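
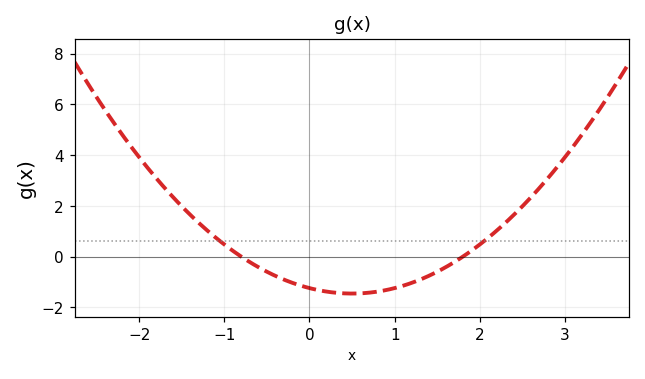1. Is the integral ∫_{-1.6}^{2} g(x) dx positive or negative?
negative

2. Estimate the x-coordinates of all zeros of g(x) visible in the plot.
-0.8, 1.8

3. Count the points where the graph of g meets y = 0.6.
2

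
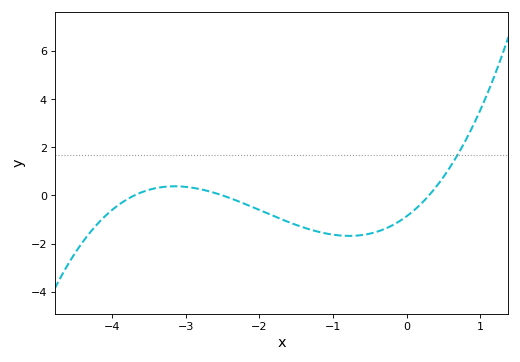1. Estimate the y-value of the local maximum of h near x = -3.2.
0.4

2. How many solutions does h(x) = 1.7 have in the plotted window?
1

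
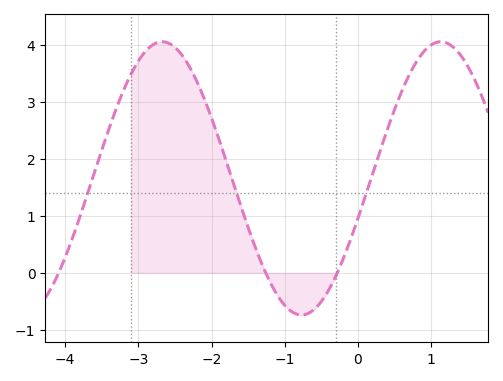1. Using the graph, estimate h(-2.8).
4.01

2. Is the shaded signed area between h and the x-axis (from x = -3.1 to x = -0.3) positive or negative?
positive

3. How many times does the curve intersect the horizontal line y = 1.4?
3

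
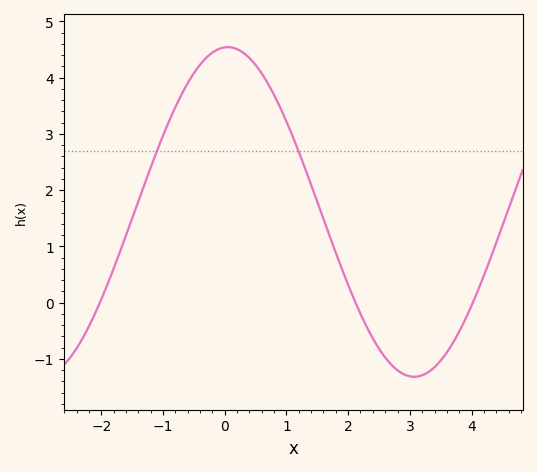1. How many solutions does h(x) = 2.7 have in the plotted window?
2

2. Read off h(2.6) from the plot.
-1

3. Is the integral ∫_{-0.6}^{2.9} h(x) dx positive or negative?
positive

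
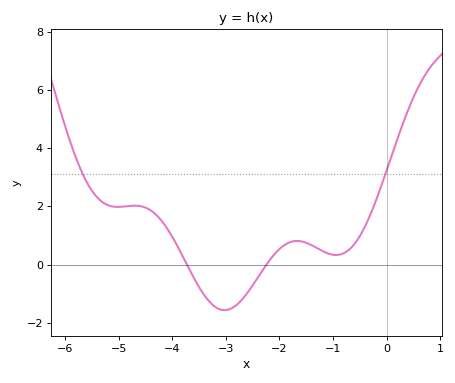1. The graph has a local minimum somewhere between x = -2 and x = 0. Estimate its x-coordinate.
-0.943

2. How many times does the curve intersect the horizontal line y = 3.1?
2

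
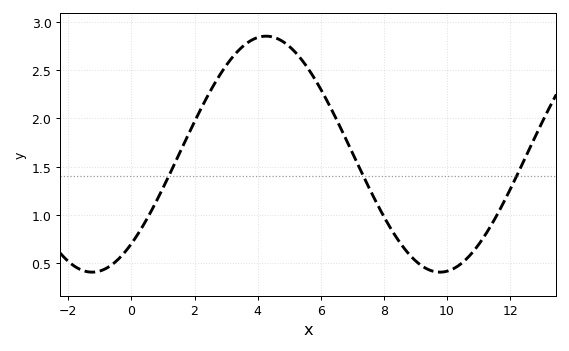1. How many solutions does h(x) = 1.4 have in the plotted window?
3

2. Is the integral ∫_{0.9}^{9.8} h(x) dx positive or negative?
positive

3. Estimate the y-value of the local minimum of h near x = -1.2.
0.41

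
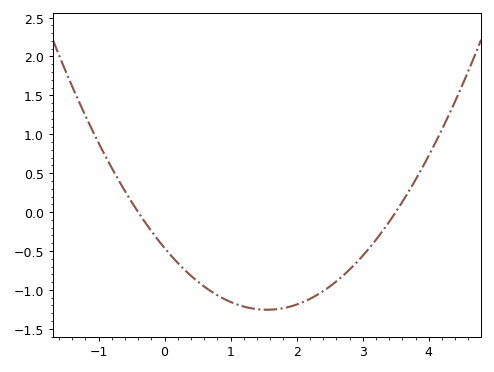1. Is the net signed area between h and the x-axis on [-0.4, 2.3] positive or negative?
negative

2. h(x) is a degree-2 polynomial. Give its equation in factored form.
y = 0.33(x + 0.4)(x - 3.5)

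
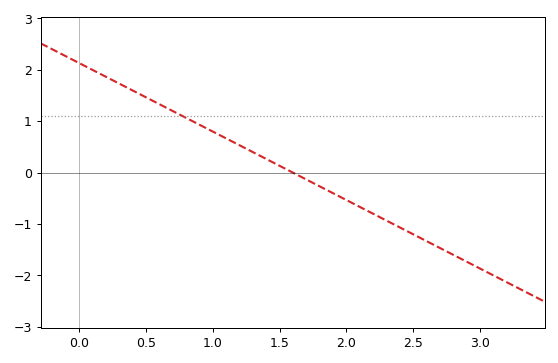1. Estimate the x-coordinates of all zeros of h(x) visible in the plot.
1.6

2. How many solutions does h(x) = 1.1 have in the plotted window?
1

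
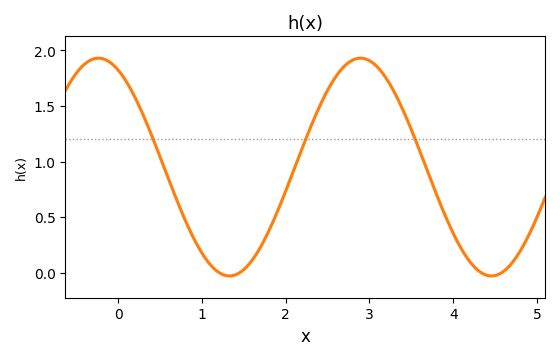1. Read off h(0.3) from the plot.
1.42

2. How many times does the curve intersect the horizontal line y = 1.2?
3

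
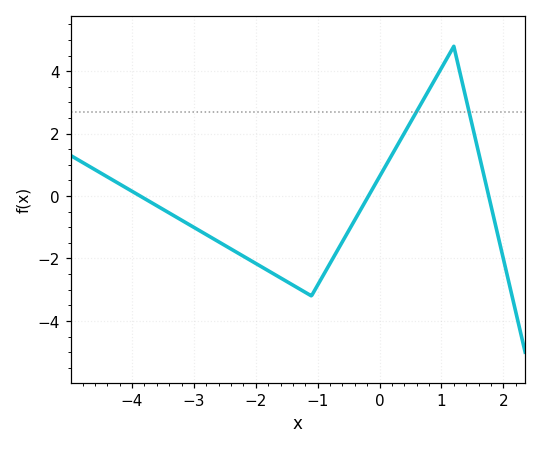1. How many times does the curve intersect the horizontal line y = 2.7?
2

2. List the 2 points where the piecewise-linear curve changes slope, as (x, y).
(-1.1, -3.2); (1.2, 4.8)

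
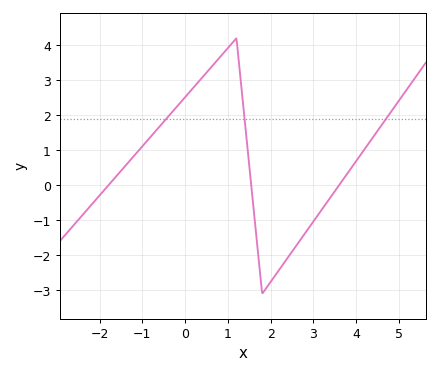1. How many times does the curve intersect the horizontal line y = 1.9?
3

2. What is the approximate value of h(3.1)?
-0.857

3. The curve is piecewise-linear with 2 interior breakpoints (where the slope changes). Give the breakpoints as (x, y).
(1.2, 4.2); (1.8, -3.1)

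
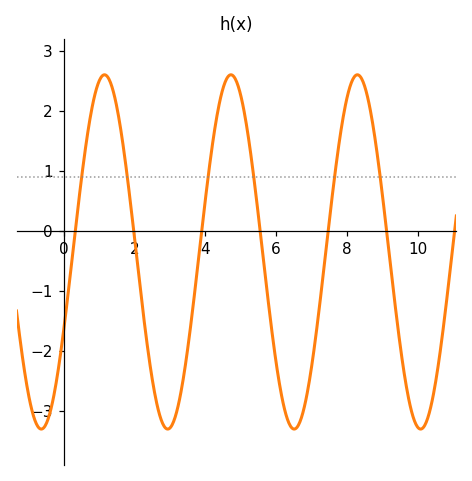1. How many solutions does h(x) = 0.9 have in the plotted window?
6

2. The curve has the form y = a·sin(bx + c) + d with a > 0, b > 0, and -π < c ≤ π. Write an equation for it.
y = 2.95sin(1.8x - 0.46) - 0.35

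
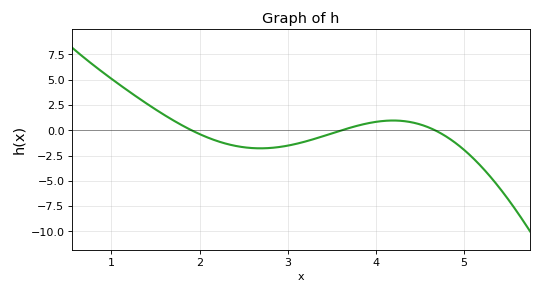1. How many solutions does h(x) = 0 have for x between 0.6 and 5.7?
3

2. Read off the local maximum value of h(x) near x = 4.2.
1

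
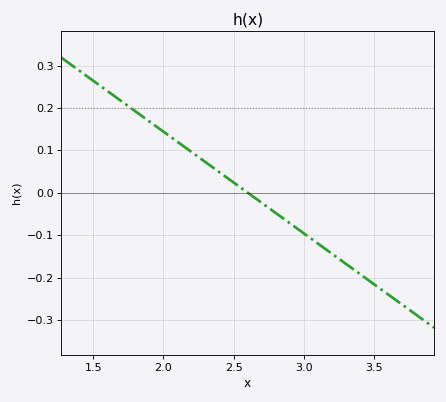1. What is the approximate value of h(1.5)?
0.264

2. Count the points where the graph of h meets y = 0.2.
1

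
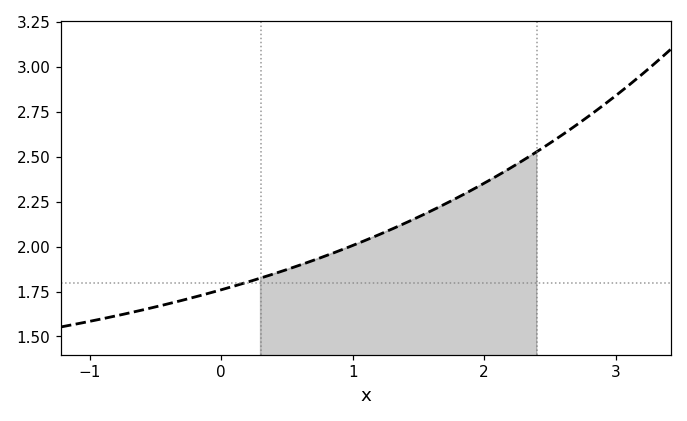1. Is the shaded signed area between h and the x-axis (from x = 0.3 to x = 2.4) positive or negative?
positive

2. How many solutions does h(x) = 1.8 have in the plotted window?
1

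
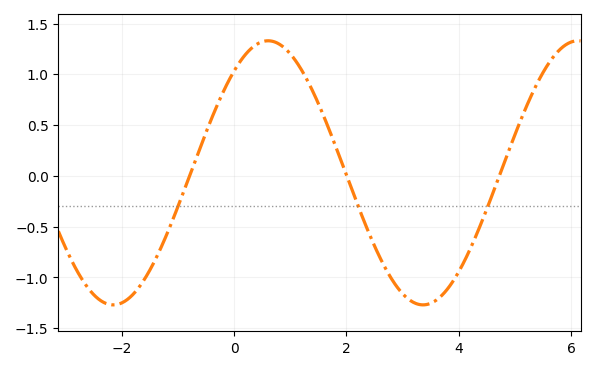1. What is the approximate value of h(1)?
1.2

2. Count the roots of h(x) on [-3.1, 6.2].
3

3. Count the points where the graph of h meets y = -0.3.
3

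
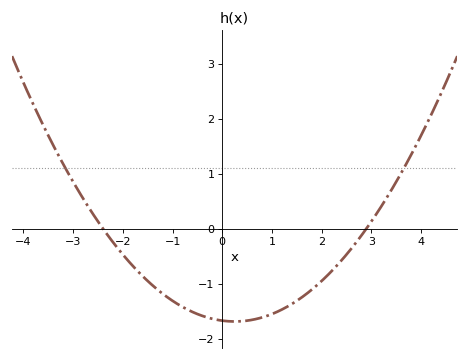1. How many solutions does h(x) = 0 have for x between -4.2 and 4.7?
2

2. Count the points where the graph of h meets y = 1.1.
2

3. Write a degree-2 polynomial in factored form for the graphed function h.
y = 0.24(x + 2.4)(x - 2.9)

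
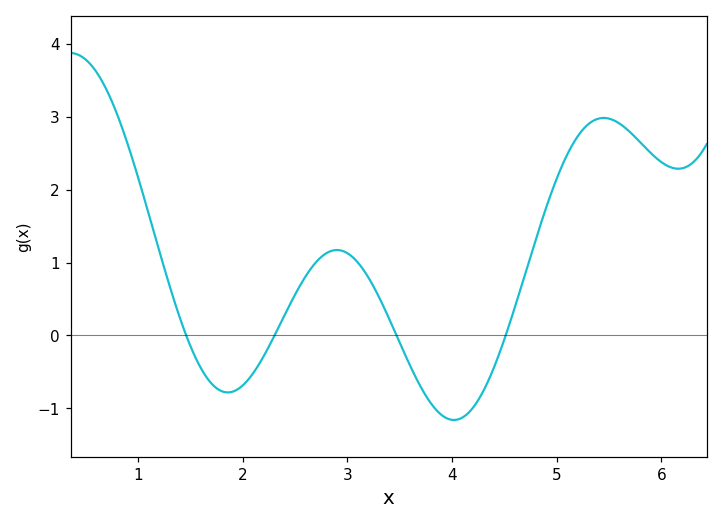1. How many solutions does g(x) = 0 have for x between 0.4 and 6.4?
4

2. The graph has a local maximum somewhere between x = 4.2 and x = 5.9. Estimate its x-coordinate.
5.45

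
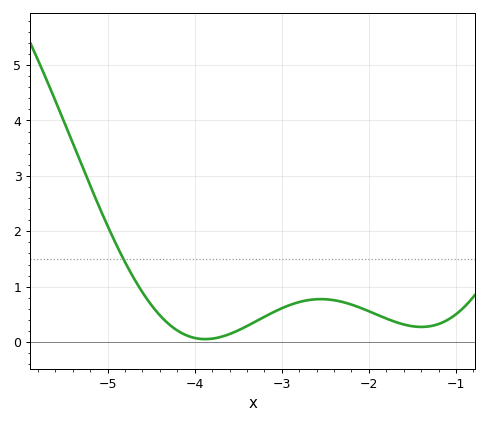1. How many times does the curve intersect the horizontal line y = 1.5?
1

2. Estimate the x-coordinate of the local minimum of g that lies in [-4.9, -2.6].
-3.88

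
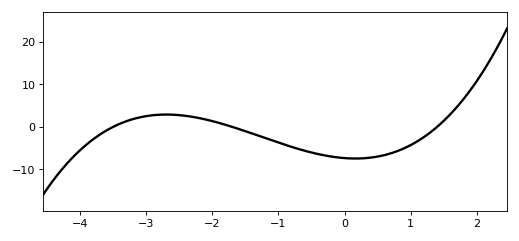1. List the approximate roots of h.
-3.5, -1.7, 1.4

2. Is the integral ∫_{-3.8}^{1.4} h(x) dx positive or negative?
negative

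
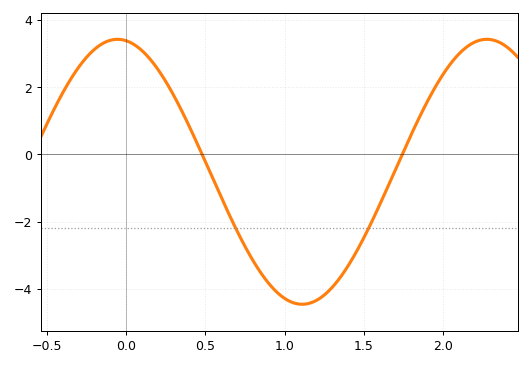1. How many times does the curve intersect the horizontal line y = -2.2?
2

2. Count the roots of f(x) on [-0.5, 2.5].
2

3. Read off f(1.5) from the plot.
-2.5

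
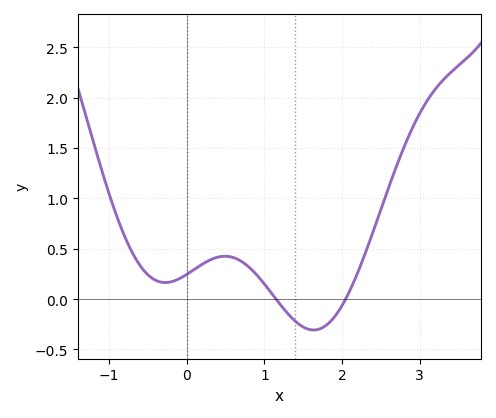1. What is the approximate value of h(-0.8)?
0.6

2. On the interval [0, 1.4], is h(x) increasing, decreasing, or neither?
neither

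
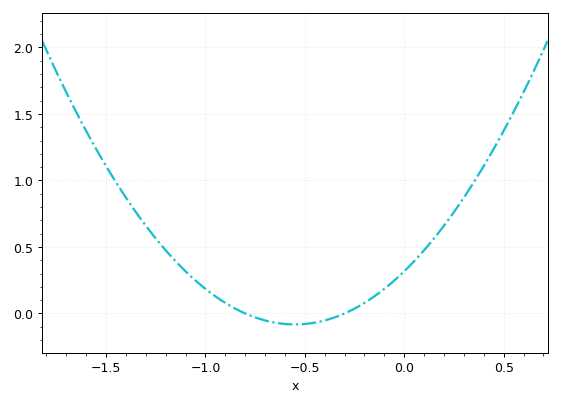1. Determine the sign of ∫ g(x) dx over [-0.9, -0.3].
negative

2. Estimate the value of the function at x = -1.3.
0.65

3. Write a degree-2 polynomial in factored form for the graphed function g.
y = 1.32(x + 0.8)(x + 0.3)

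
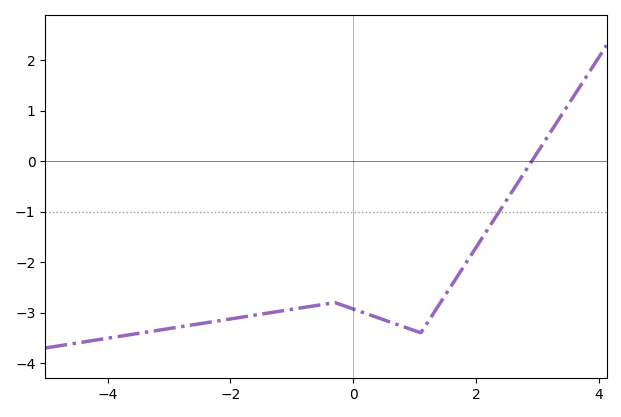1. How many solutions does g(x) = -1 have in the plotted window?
1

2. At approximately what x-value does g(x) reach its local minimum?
1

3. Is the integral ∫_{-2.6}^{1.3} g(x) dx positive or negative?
negative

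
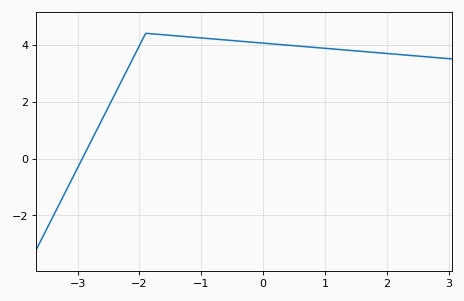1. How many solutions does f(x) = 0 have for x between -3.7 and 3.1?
1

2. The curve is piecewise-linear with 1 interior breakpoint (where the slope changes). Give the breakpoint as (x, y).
(-1.9, 4.4)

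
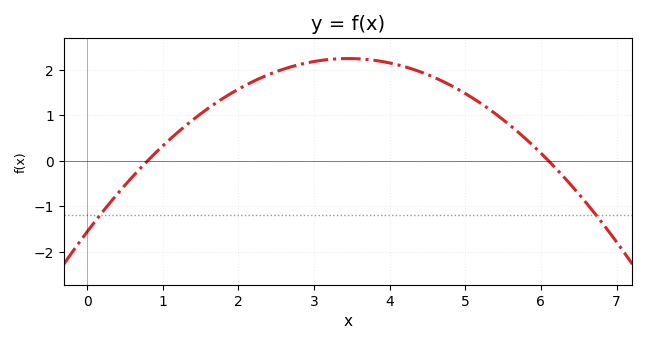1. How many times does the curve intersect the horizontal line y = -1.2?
2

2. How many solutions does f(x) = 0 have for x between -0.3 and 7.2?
2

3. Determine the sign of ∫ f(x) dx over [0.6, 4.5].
positive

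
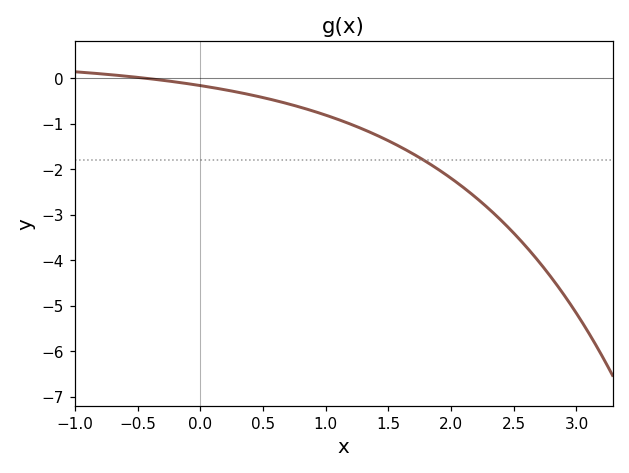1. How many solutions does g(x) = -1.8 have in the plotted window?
1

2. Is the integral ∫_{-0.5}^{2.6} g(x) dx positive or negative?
negative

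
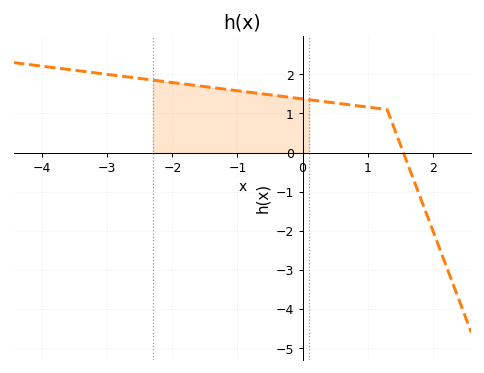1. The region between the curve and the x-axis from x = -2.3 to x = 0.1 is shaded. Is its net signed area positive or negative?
positive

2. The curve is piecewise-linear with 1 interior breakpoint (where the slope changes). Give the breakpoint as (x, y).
(1.3, 1.1)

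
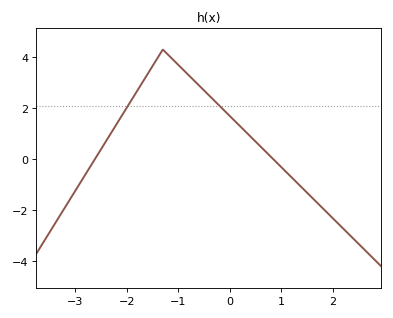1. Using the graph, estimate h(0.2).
1.29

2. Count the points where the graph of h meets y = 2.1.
2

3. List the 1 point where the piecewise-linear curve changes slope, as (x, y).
(-1.3, 4.3)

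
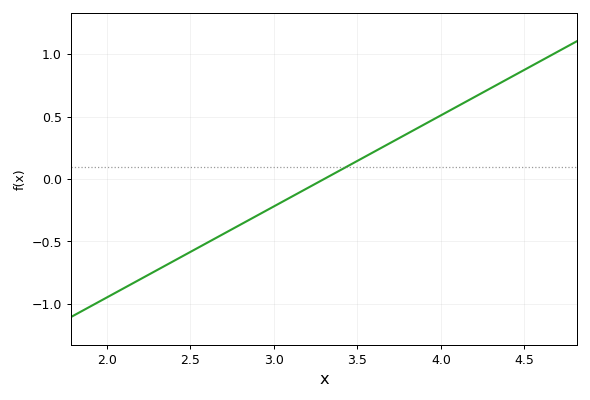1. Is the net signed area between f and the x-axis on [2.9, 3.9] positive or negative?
positive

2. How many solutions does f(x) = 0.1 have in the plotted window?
1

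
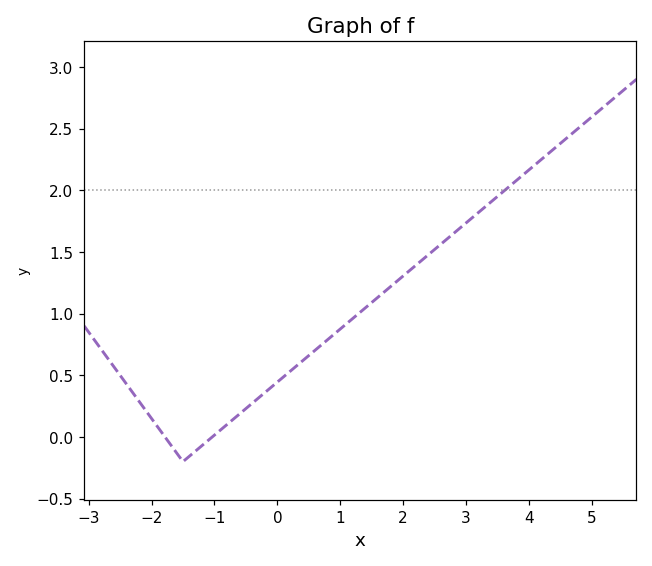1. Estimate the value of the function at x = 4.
2.15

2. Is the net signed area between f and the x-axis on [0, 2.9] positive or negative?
positive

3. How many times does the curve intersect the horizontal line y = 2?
1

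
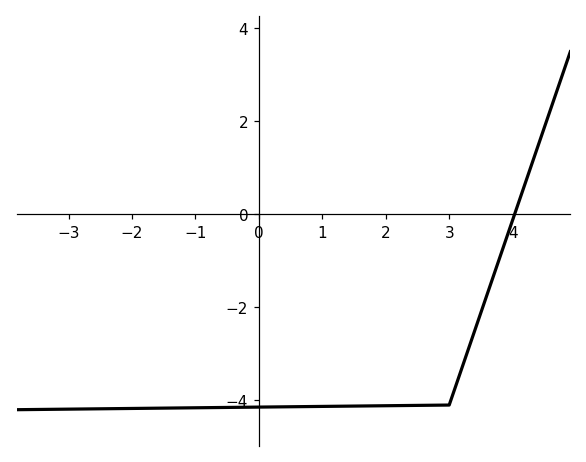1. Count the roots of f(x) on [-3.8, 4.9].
1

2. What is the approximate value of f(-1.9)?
-4.17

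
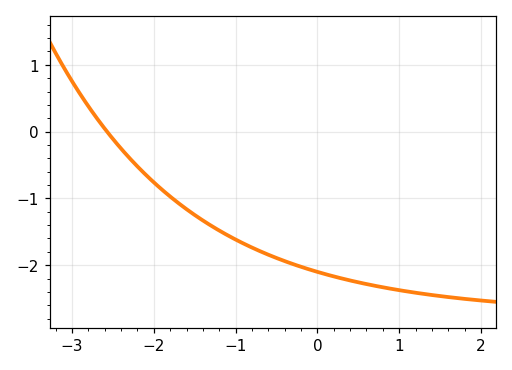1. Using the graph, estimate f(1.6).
-2.5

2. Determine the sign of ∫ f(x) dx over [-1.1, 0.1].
negative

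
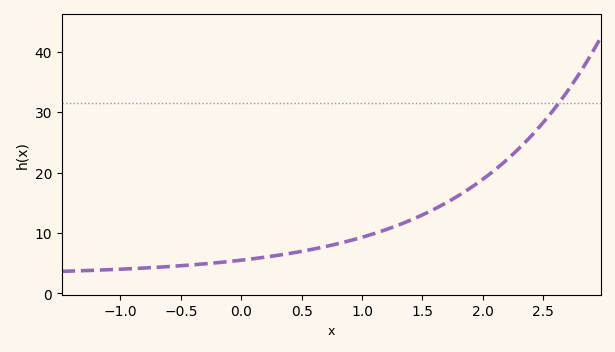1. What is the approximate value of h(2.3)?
24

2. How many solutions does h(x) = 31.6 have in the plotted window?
1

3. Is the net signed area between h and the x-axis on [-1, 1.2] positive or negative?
positive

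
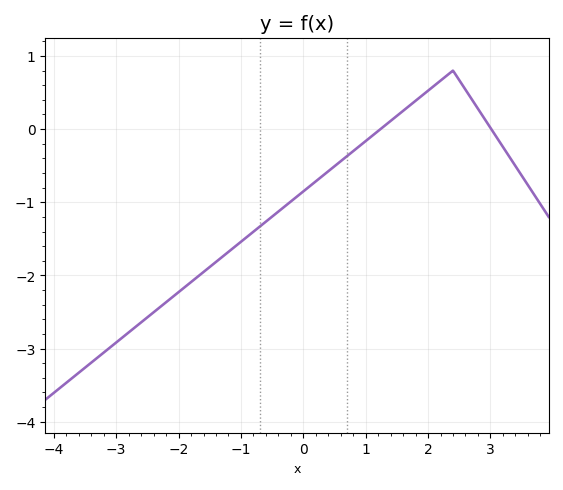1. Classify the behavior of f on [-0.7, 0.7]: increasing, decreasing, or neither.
increasing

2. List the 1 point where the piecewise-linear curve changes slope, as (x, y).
(2.4, 0.8)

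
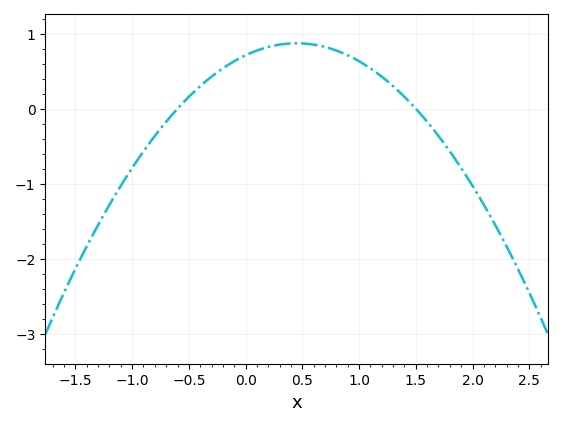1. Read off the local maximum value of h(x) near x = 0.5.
0.871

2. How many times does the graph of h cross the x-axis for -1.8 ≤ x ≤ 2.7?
2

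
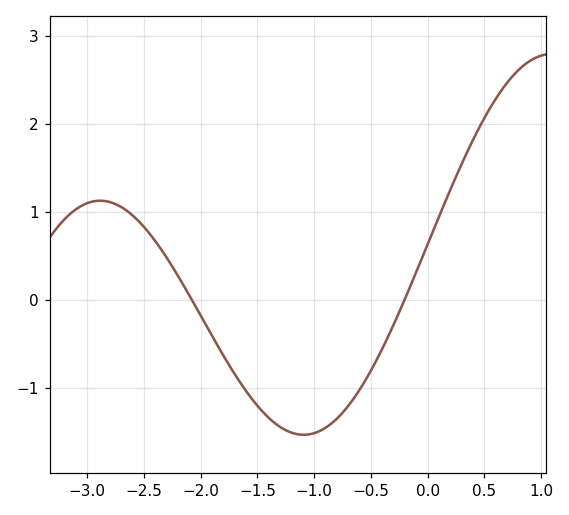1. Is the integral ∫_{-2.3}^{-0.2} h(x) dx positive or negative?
negative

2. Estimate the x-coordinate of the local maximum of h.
-2.88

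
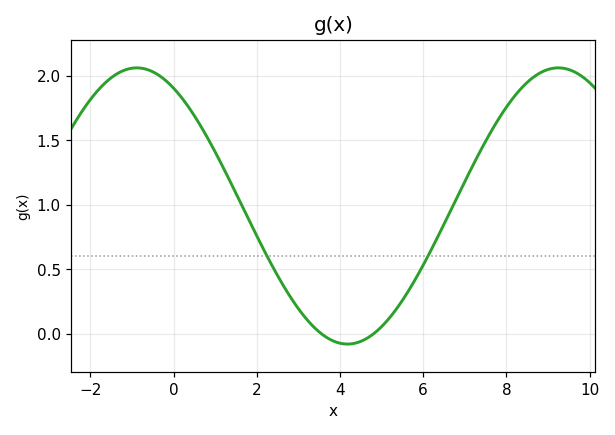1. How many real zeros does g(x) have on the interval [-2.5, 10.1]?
2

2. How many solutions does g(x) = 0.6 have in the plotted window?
2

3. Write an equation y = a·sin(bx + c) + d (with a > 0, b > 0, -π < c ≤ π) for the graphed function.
y = 1.07sin(0.62x + 2.1) + 0.99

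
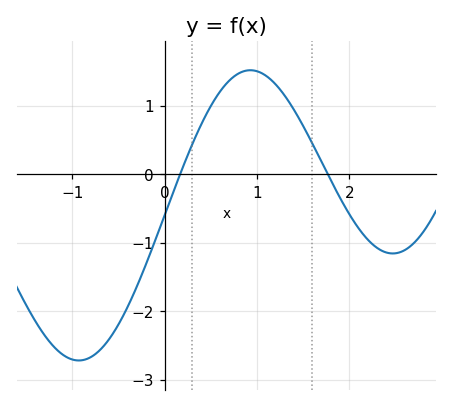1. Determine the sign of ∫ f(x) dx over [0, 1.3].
positive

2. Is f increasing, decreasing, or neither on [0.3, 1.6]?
neither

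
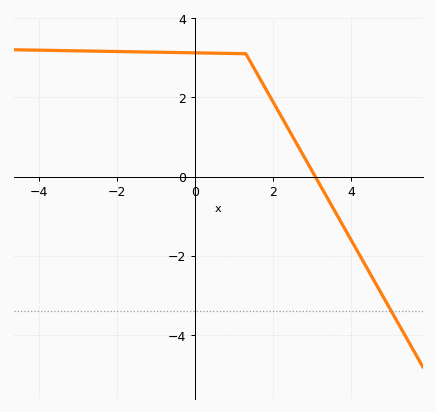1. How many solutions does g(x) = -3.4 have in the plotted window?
1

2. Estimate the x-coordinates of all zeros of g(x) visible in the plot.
3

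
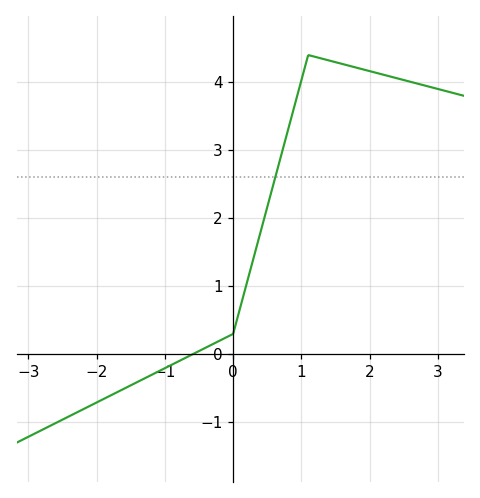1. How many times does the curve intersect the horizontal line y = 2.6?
1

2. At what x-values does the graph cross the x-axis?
-0.595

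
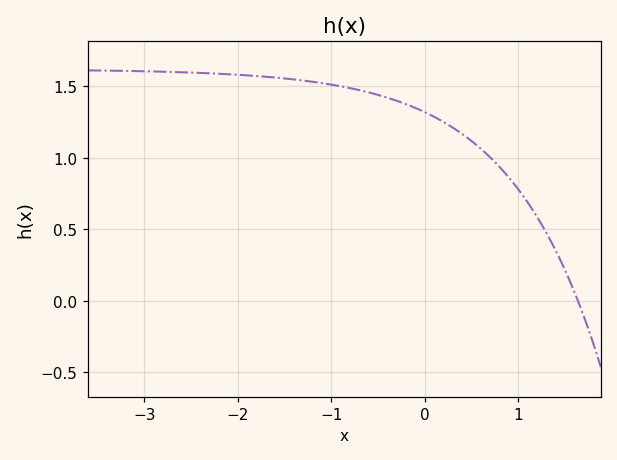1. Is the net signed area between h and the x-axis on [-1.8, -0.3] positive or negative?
positive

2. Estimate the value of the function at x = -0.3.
1.4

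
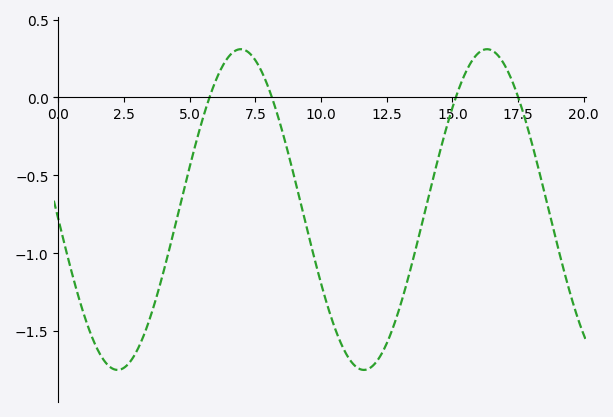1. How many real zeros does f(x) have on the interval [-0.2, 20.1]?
4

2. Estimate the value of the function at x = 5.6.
-0.079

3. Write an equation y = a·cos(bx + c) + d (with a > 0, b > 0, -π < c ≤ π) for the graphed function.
y = 1.03cos(0.67x + 1.63) - 0.72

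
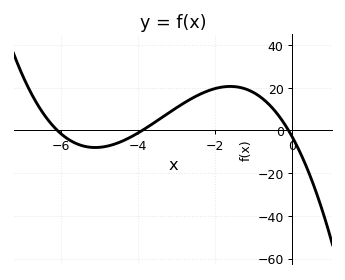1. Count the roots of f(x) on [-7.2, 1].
3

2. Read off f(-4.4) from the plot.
-4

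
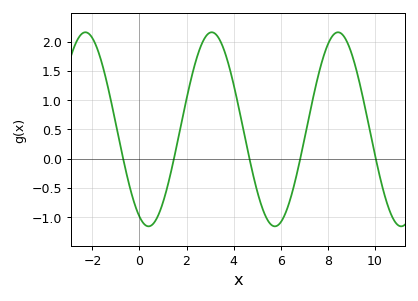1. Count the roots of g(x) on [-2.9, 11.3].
5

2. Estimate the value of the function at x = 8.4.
2.15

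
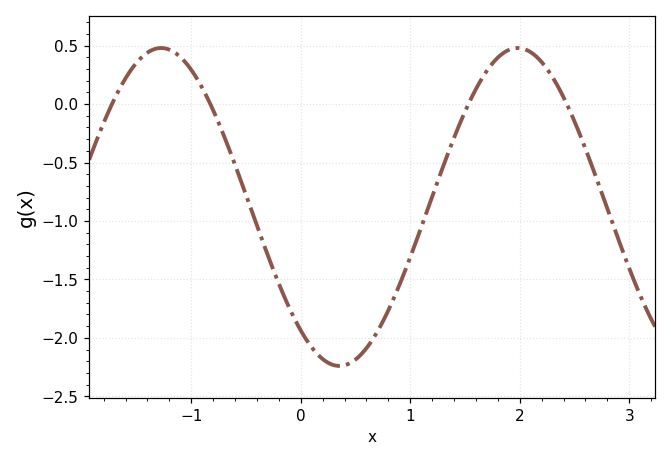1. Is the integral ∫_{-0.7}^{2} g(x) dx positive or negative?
negative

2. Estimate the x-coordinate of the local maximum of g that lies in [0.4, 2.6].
2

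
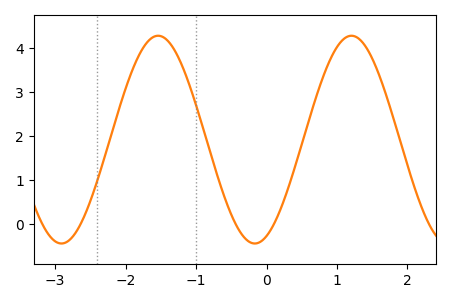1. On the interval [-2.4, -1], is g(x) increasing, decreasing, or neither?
neither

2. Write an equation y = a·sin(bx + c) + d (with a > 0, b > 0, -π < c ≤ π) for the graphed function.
y = 2.36sin(2.29x - 1.19) + 1.92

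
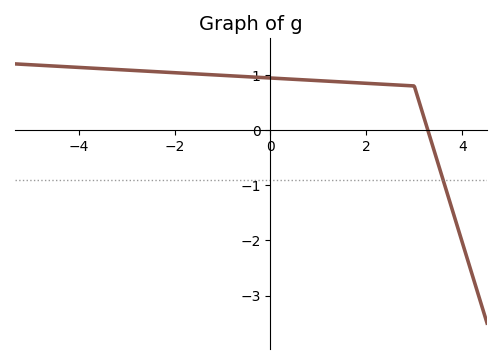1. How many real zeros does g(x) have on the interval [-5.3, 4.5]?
1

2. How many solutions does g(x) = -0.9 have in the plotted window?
1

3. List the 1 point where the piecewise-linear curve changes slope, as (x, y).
(3, 0.8)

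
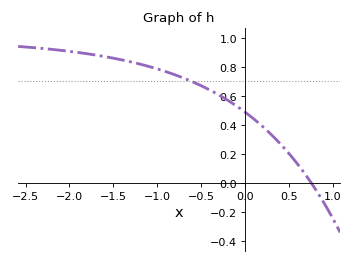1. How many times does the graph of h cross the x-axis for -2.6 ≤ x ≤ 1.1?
1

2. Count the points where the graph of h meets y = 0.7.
1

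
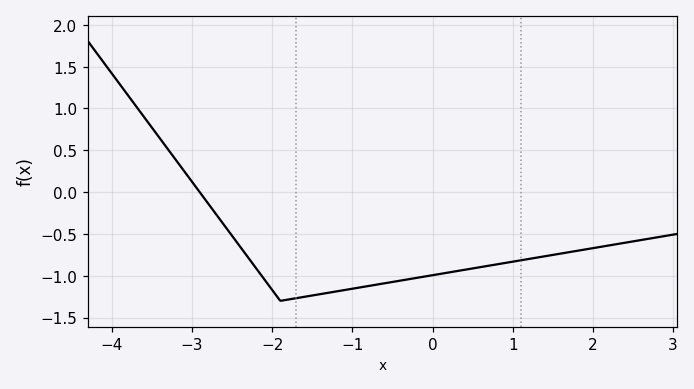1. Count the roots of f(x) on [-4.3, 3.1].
1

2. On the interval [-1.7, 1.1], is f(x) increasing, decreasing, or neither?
increasing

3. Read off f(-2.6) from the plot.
-0.395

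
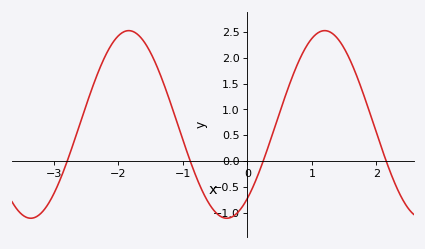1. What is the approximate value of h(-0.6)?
-0.81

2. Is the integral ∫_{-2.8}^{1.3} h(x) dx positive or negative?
positive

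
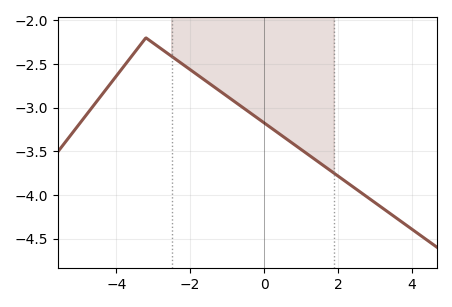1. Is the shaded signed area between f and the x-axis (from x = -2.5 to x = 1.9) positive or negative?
negative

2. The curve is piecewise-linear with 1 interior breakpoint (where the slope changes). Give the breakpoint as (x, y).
(-3.2, -2.2)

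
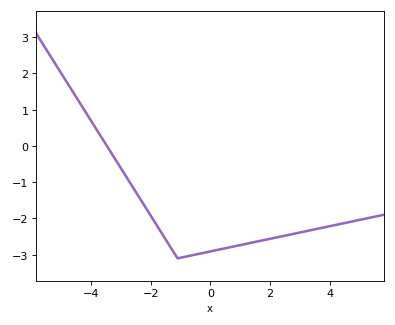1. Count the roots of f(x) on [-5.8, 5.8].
1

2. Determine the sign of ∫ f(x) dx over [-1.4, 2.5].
negative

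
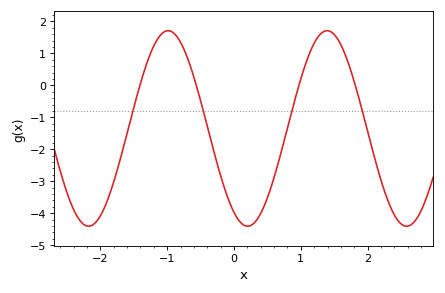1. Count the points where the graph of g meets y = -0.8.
4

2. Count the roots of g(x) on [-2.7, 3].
4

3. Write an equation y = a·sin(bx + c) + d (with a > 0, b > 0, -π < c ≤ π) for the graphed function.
y = 3.06sin(2.6x - 2.1) - 1.35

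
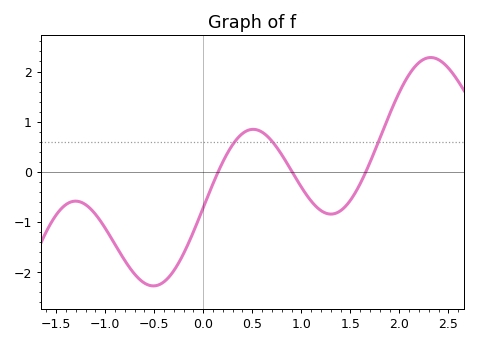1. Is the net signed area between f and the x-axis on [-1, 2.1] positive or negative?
negative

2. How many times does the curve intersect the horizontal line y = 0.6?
3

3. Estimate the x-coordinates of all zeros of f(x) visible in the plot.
0.2, 0.9, 1.7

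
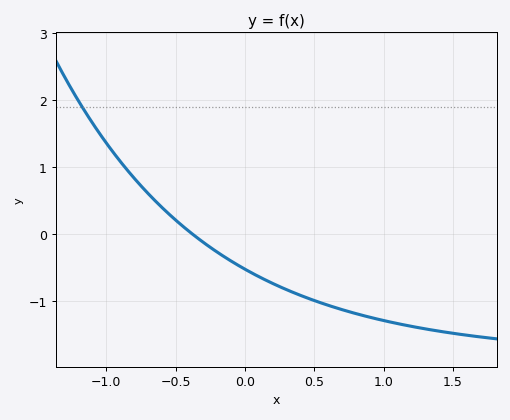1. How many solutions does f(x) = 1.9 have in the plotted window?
1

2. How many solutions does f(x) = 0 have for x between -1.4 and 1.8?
1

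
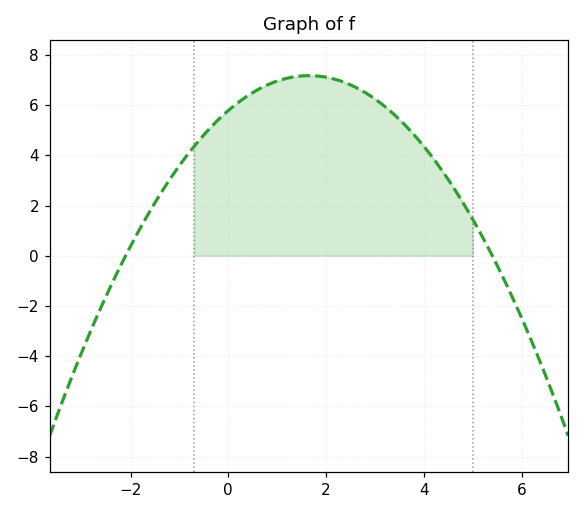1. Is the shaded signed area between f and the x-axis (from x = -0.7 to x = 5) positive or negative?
positive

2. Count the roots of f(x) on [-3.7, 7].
2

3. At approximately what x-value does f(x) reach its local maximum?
1.6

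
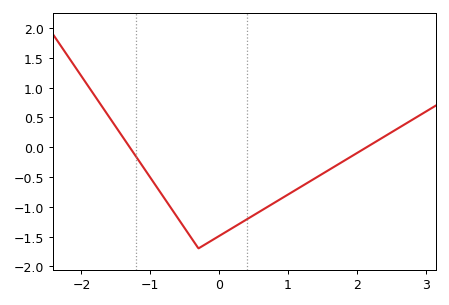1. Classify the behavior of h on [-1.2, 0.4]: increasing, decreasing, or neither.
neither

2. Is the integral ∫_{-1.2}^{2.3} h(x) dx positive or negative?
negative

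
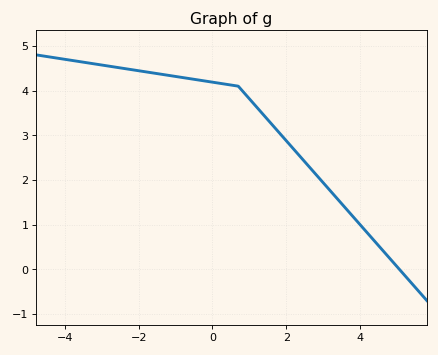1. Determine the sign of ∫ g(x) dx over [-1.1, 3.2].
positive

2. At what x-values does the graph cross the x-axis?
5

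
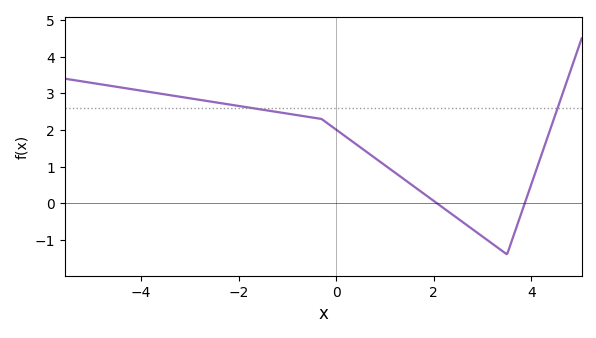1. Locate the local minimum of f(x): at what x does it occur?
3.4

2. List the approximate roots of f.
2, 3.8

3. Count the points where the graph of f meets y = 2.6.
2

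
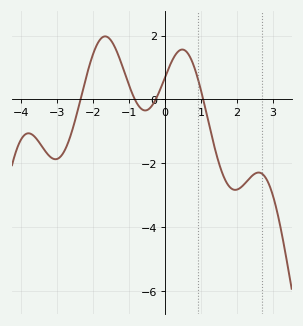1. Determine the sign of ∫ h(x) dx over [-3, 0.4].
positive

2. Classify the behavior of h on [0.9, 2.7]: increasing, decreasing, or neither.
neither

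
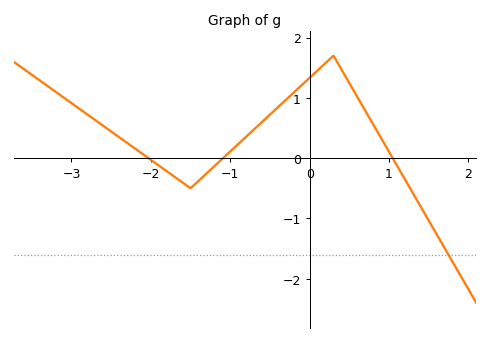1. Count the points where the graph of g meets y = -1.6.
1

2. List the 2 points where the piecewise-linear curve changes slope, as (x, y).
(-1.5, -0.5); (0.3, 1.7)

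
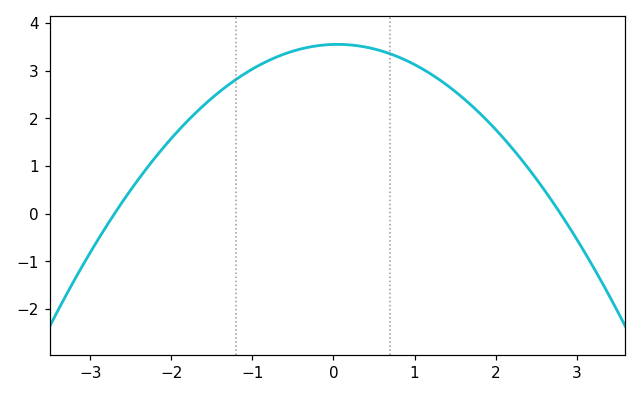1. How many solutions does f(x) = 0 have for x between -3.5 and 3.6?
2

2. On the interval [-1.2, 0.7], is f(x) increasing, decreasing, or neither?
neither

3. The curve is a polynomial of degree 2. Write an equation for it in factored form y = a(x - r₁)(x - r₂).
y = -0.47(x + 2.7)(x - 2.8)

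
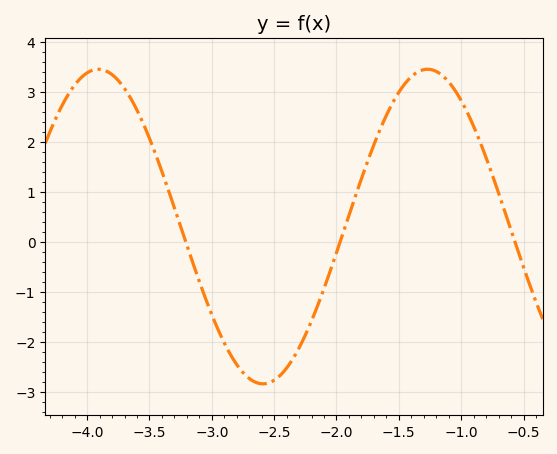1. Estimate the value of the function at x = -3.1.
-0.8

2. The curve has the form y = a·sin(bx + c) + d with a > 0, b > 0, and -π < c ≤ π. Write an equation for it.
y = 3.14sin(2.4x - 1.7) + 0.31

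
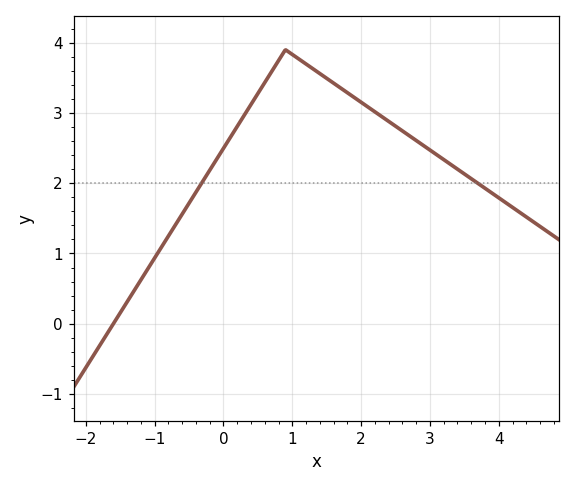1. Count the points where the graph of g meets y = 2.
2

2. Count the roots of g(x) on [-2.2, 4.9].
1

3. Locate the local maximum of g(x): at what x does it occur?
0.9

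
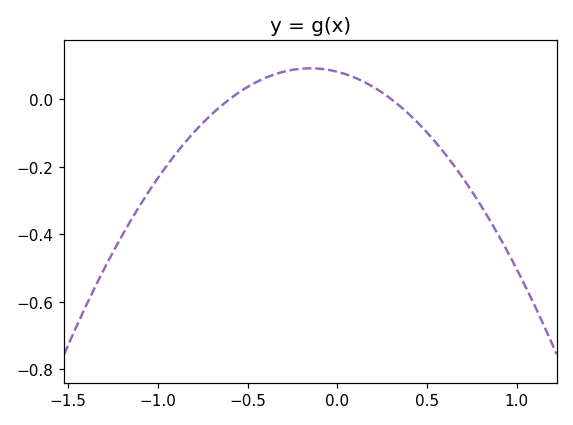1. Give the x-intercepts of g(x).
-0.6, 0.3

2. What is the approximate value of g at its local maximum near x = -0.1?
0.1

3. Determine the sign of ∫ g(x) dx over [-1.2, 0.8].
negative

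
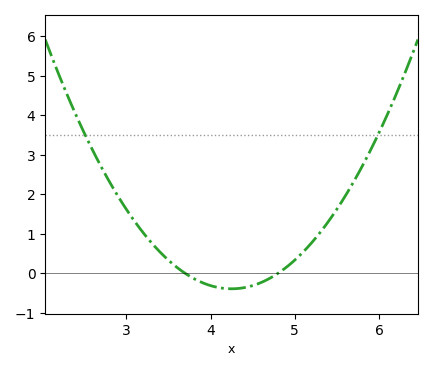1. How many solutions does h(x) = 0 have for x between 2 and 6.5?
2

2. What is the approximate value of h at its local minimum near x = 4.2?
-0.39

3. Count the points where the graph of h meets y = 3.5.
2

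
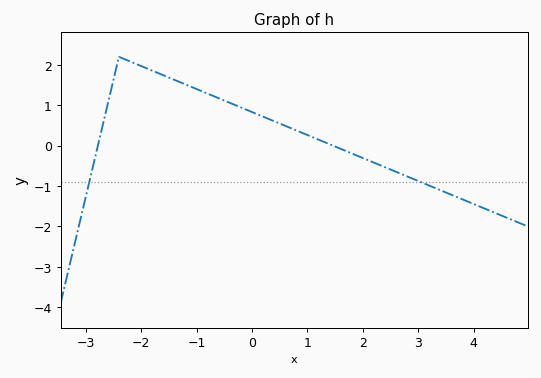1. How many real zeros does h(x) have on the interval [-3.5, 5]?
2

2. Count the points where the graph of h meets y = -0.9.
2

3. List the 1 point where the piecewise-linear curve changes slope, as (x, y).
(-2.4, 2.2)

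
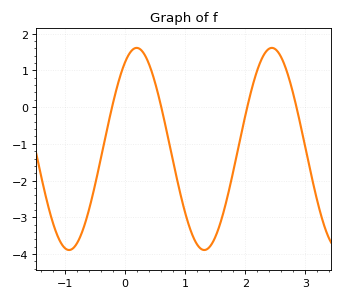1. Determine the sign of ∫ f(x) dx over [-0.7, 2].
negative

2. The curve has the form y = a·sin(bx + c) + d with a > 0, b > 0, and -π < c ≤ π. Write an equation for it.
y = 2.75sin(2.8x + 1) - 1.14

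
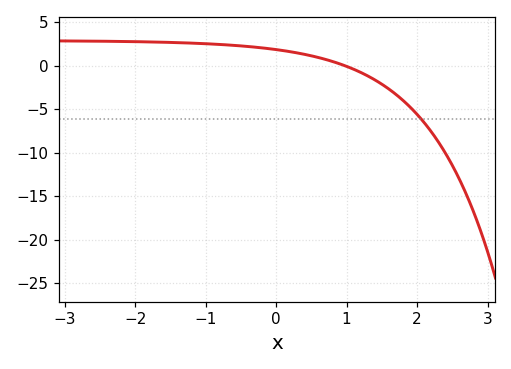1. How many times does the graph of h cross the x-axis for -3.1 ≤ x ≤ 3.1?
1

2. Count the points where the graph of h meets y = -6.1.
1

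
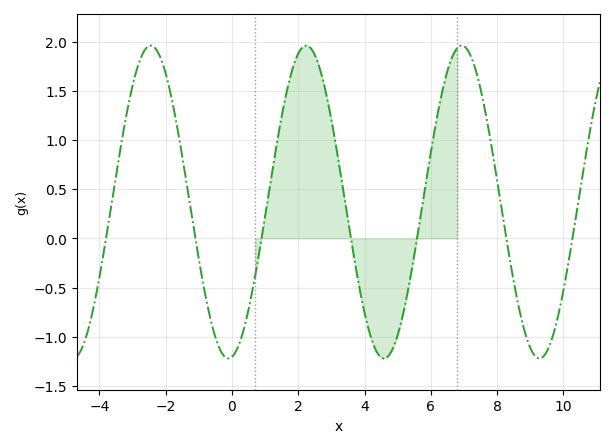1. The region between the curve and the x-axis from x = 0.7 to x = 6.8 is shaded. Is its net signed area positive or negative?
positive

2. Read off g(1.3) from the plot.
0.856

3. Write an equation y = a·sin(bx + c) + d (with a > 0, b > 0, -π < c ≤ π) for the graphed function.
y = 1.59sin(1.34x - 1.43) + 0.37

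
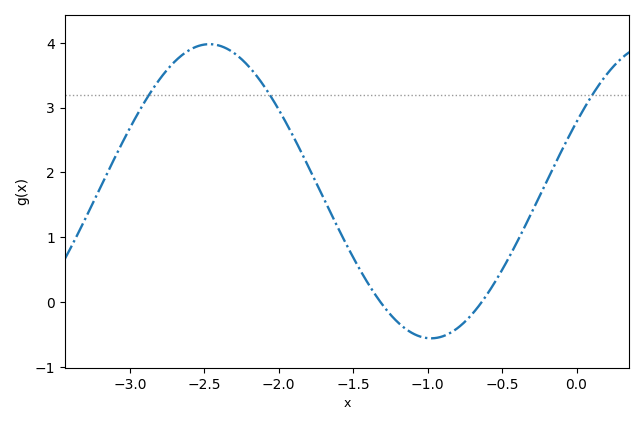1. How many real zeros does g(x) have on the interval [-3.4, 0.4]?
2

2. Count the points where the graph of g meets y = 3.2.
3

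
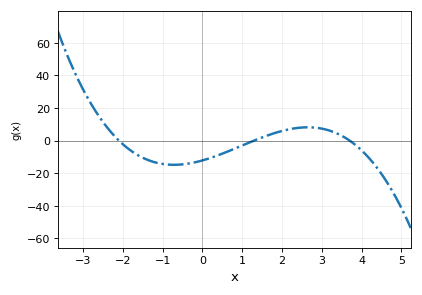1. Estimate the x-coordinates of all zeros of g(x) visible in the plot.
-2.2, 1.2, 3.8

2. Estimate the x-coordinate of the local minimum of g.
-0.8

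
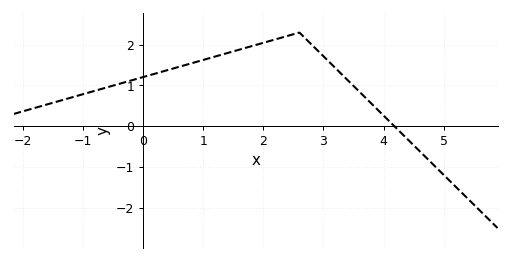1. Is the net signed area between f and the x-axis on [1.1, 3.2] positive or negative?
positive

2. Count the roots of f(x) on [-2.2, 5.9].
1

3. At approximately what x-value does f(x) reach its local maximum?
2.6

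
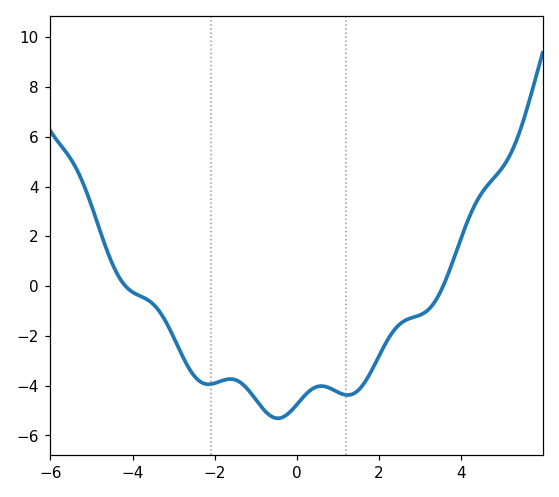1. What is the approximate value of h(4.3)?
3.14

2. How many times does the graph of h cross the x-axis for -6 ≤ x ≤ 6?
2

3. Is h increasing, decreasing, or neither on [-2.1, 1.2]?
neither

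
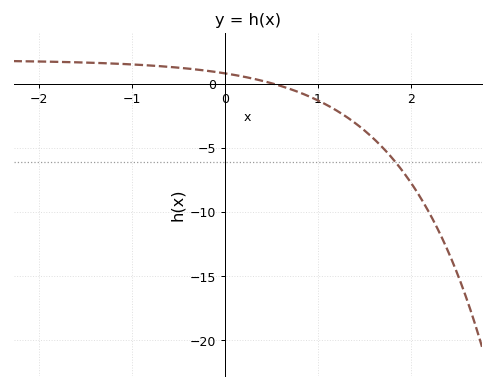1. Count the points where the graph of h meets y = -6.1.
1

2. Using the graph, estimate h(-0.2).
1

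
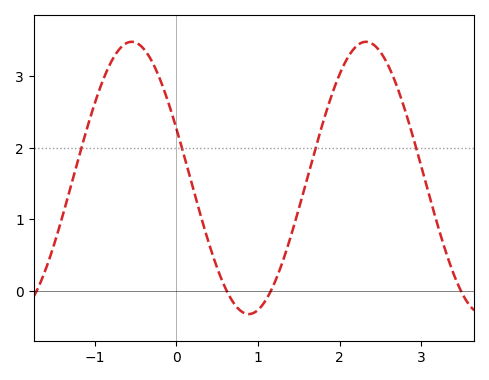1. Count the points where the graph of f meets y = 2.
4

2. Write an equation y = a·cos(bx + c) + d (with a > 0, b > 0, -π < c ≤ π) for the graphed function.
y = 1.9cos(2.2x + 1.2) + 1.58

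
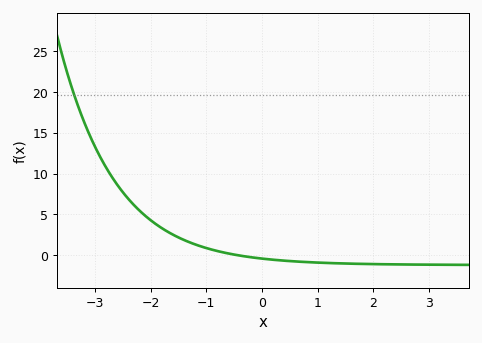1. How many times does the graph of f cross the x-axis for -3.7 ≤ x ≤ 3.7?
1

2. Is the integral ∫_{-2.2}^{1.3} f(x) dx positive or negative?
positive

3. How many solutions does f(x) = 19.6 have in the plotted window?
1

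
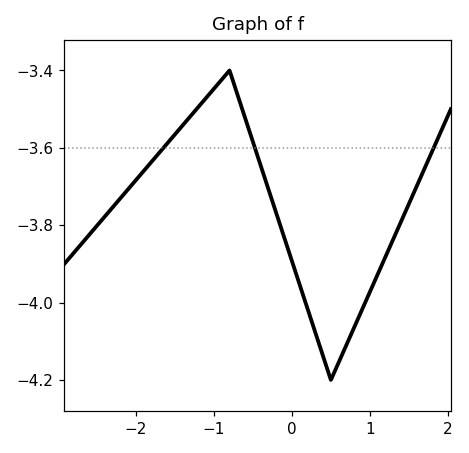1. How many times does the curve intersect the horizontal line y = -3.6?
3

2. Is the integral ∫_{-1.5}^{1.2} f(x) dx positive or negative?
negative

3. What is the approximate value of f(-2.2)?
-3.73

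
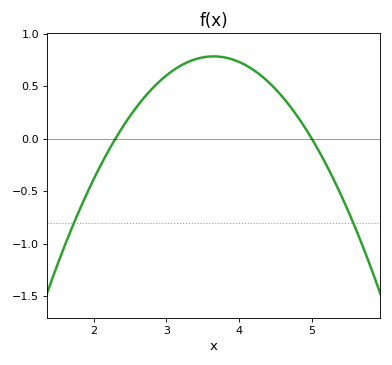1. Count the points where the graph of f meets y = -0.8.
2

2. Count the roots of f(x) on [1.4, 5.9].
2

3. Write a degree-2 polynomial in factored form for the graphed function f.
y = -0.43(x - 2.3)(x - 5)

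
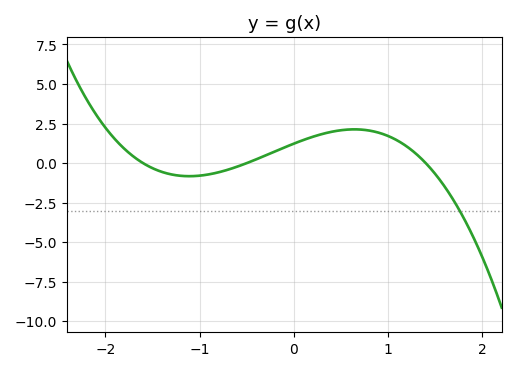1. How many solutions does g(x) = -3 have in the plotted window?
1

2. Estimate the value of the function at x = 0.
1.2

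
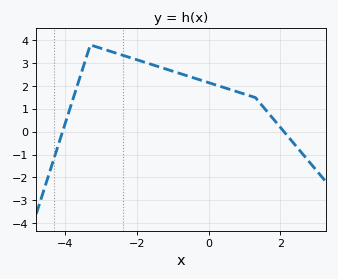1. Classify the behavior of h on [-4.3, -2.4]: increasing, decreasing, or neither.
neither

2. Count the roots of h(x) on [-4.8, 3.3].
2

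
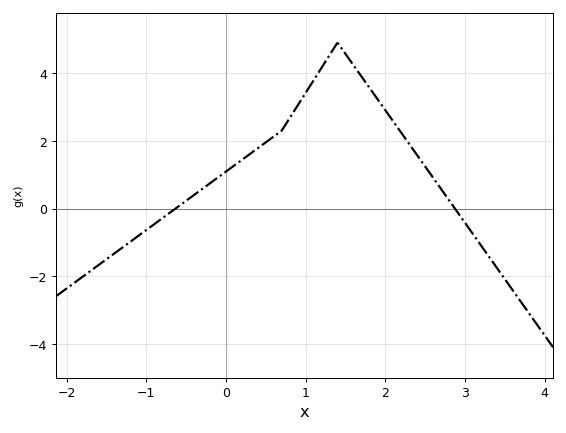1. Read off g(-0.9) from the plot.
-0.461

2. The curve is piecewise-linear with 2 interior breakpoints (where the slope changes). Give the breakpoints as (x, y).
(0.7, 2.3); (1.4, 4.9)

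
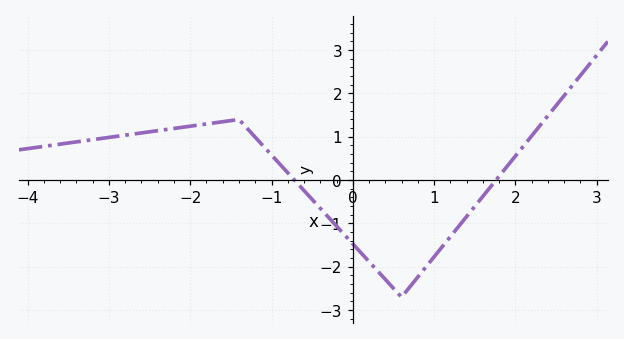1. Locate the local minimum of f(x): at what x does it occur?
0.598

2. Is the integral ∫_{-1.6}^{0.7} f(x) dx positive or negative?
negative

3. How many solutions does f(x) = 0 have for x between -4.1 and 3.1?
2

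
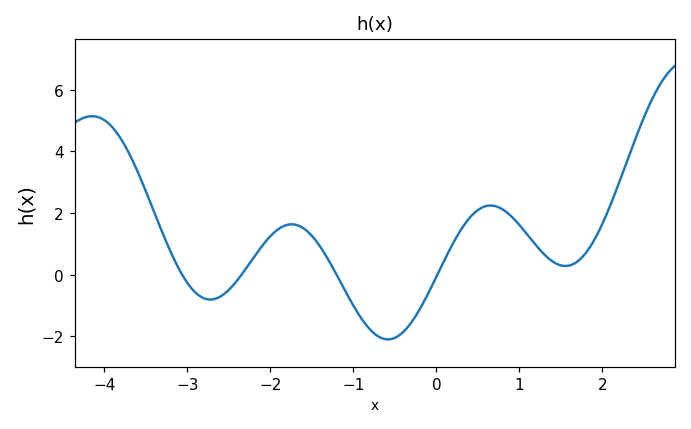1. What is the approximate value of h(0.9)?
2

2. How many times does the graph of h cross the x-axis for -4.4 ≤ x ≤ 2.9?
4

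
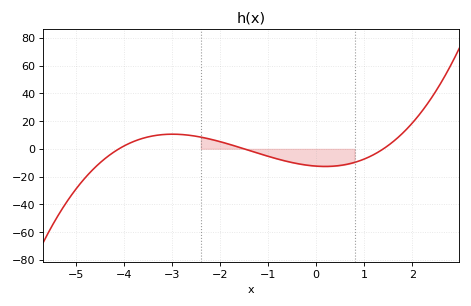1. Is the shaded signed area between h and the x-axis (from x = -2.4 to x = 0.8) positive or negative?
negative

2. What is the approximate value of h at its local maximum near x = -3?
10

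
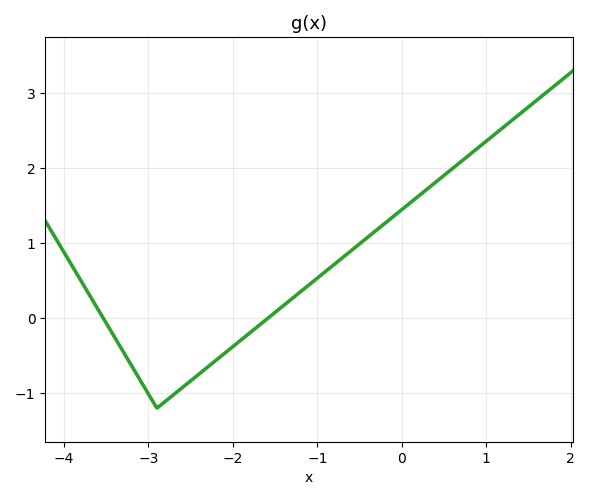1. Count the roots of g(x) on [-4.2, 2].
2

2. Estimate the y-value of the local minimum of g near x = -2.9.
-1.2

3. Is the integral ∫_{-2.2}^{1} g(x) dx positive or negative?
positive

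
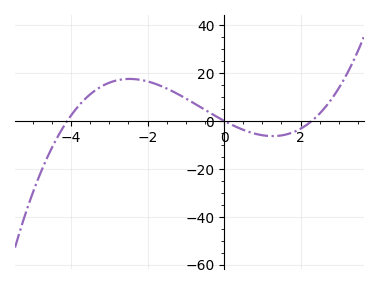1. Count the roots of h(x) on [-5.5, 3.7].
3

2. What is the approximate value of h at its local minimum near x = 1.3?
-6.39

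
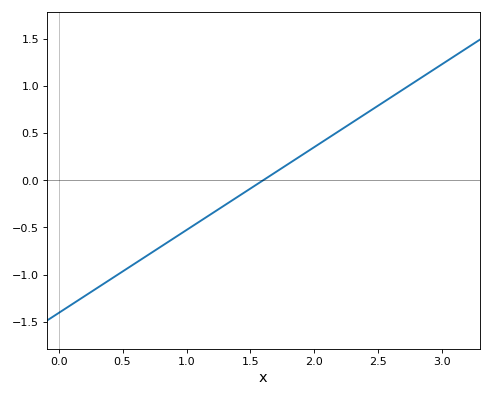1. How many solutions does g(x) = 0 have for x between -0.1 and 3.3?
1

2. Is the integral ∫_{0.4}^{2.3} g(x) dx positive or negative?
negative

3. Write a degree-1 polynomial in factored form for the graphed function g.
y = 0.88(x - 1.6)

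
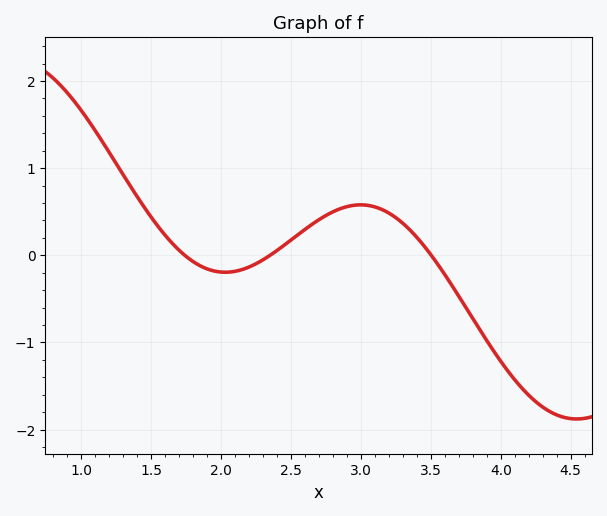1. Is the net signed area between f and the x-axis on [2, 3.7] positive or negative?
positive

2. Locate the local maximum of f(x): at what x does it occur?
3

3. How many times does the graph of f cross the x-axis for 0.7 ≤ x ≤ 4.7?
3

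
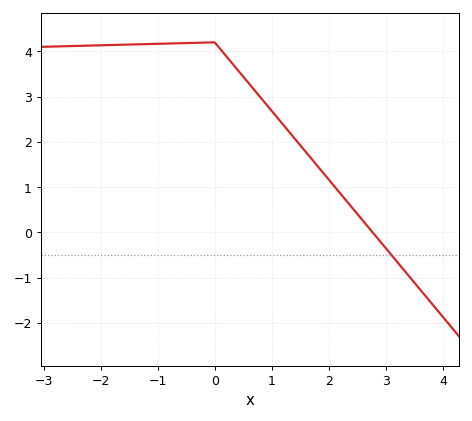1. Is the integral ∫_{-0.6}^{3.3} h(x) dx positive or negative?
positive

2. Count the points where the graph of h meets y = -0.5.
1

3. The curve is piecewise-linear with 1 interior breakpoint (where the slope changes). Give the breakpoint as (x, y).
(0, 4.2)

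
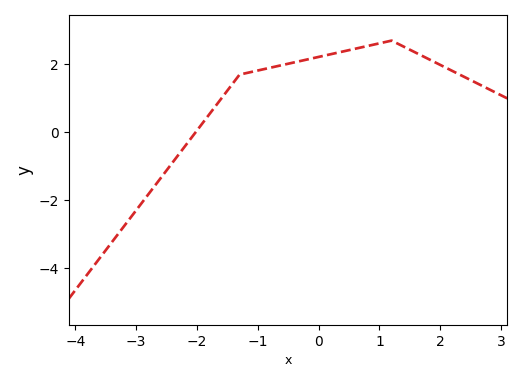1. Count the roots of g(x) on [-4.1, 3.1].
1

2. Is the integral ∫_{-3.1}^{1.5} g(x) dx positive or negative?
positive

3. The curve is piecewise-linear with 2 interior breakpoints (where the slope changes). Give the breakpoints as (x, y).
(-1.3, 1.7); (1.2, 2.7)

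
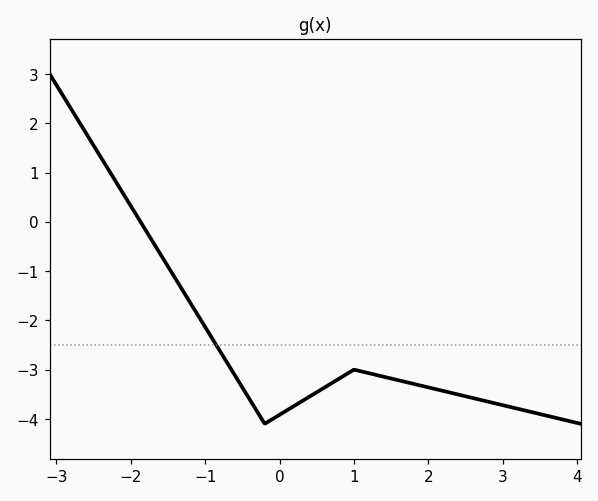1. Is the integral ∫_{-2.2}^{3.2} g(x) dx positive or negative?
negative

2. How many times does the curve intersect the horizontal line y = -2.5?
1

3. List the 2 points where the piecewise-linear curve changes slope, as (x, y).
(-0.2, -4.1); (1, -3)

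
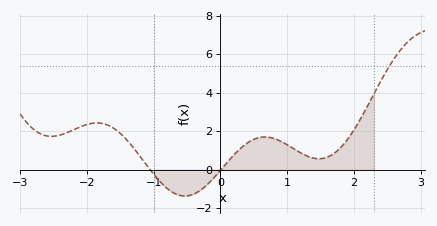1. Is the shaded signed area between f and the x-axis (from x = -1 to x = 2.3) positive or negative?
positive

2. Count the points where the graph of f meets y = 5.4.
1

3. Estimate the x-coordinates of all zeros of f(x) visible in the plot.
-1.1, 0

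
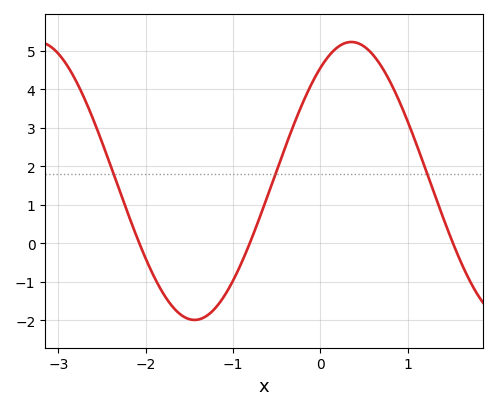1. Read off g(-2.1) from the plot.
0.2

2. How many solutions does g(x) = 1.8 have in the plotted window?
3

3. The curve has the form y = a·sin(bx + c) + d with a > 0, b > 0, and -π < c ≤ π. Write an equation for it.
y = 3.61sin(1.8x + 0.95) + 1.62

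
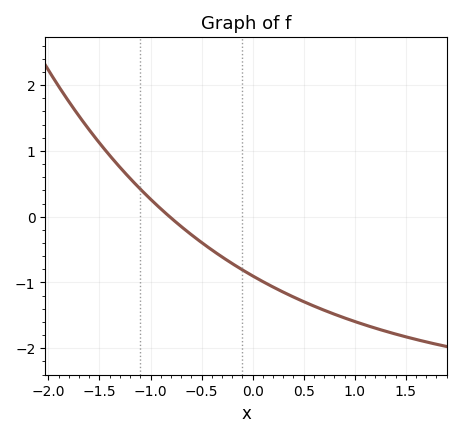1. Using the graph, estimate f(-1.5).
1.1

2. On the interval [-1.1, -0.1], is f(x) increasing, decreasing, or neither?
decreasing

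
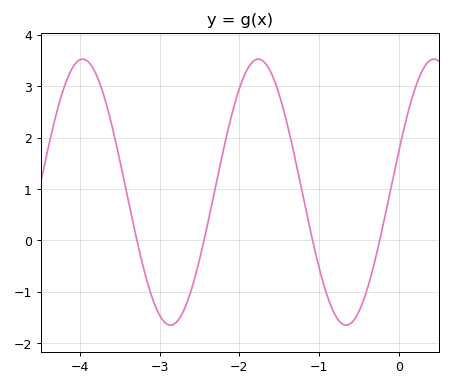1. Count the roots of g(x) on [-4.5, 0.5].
4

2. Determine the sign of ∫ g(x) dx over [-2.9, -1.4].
positive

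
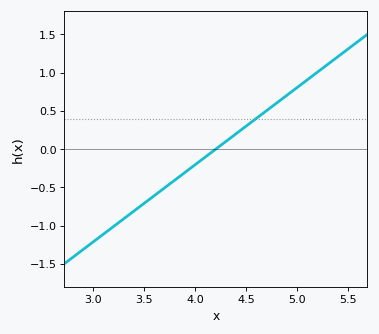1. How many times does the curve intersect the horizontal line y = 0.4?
1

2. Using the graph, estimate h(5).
0.808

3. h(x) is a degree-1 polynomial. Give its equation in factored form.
y = 1.01(x - 4.2)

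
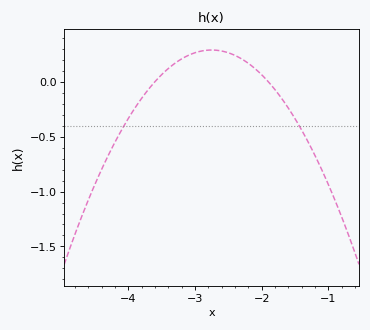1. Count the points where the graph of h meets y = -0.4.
2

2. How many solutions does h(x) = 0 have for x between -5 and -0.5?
2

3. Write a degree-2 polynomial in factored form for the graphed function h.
y = -0.4(x + 3.6)(x + 1.9)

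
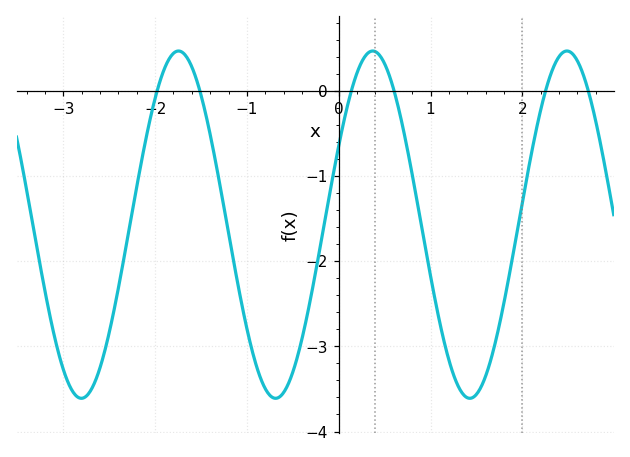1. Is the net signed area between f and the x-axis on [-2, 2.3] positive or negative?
negative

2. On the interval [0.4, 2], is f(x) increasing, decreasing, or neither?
neither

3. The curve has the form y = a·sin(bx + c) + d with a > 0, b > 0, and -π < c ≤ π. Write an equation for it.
y = 2.04sin(3x + 0.47) - 1.57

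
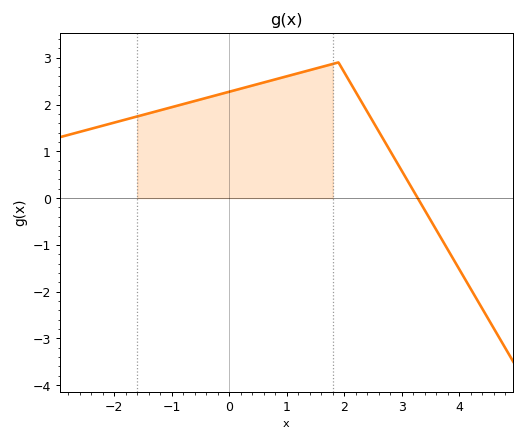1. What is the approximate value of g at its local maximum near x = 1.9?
2.9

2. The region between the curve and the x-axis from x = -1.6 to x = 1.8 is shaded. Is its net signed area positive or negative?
positive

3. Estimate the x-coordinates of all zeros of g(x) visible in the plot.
3.28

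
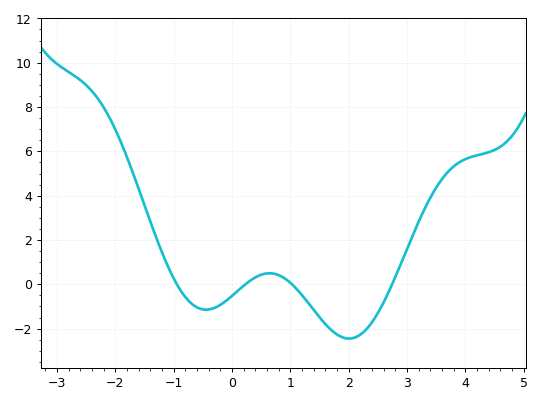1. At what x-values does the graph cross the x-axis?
-1, 0.2, 1, 2.8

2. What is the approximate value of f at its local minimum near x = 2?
-2.4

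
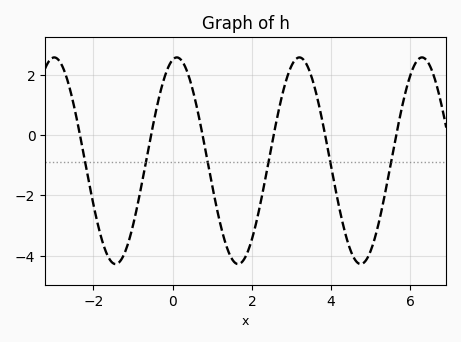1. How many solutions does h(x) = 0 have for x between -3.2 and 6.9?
6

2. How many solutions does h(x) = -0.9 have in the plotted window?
6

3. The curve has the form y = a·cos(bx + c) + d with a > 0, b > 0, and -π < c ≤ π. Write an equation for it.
y = 3.43cos(2.03x - 0.212) - 0.85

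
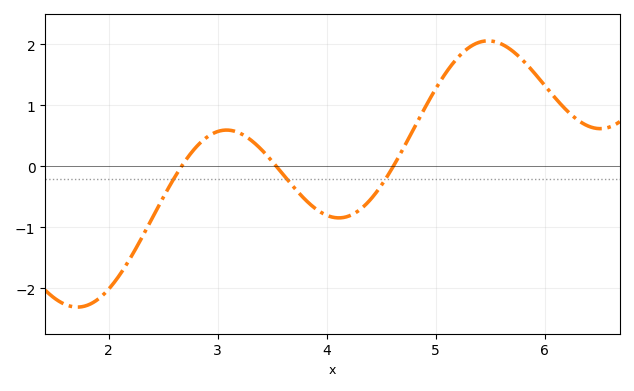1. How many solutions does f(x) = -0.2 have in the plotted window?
3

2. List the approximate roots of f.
2.7, 3.5, 4.6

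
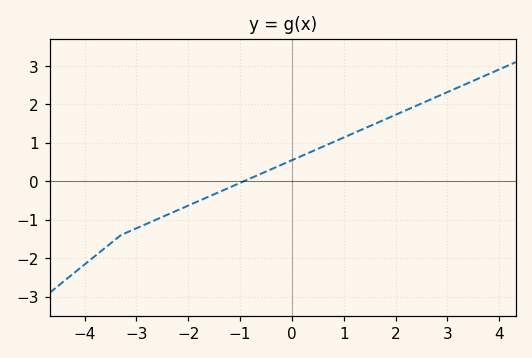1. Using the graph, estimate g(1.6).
1.5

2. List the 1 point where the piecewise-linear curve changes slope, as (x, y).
(-3.3, -1.4)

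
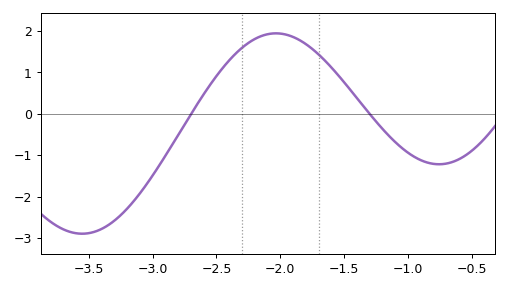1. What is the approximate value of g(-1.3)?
0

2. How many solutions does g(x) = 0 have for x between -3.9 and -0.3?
2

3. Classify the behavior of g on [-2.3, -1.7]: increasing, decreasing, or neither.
neither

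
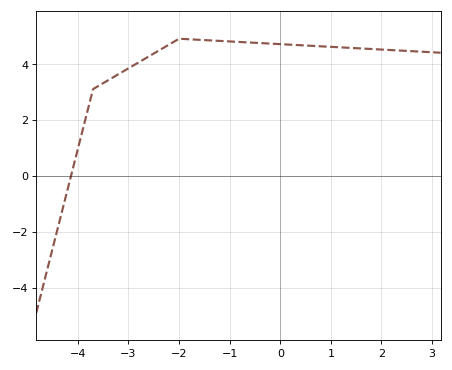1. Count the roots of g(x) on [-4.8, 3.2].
1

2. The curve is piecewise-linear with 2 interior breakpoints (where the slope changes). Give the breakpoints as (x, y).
(-3.7, 3.1); (-2, 4.9)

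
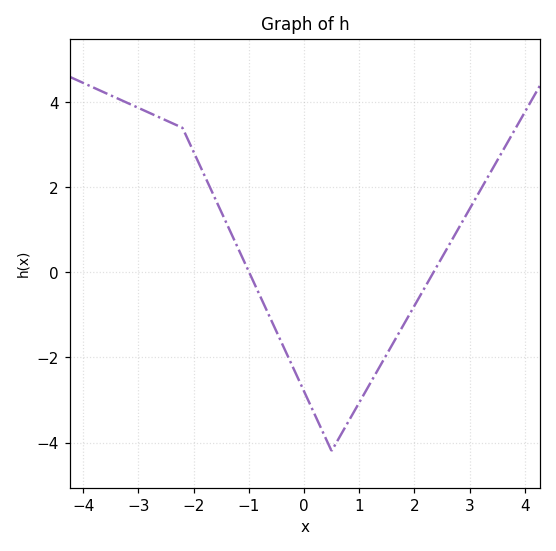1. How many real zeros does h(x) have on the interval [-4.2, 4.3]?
2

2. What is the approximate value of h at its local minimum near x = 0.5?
-4.19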